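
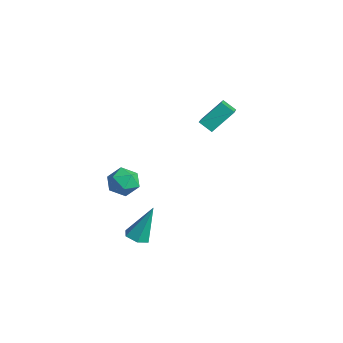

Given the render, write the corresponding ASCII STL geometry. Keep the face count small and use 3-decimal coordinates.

solid 
facet normal -0.079 -0.398 -0.914
outer loop
vertex 1.788 -3.613 -2.069
vertex 1.163 -3.269 -2.165
vertex 1.781 -2.953 -2.356
endloop
endfacet
facet normal 0.981 0.087 0.176
outer loop
vertex 1.788 -3.613 -2.069
vertex 1.781 -2.953 -2.356
vertex 1.337 -2.391 -0.155
endloop
endfacet
facet normal -0.078 -0.399 -0.913
outer loop
vertex 1.781 -2.953 -2.356
vertex 1.163 -3.269 -2.165
vertex 1.156 -2.609 -2.453
endloop
endfacet
facet normal 0.493 0.862 -0.121
outer loop
vertex 1.781 -2.953 -2.356
vertex 1.156 -2.609 -2.453
vertex 1.337 -2.391 -0.155
endloop
endfacet
facet normal -0.080 -0.399 -0.913
outer loop
vertex 1.156 -2.609 -2.453
vertex 1.163 -3.269 -2.165
vertex 0.538 -2.925 -2.261
endloop
endfacet
facet normal -0.466 0.883 -0.047
outer loop
vertex 1.156 -2.609 -2.453
vertex 0.538 -2.925 -2.261
vertex 1.337 -2.391 -0.155
endloop
endfacet
facet normal -0.079 -0.398 -0.914
outer loop
vertex 0.538 -2.925 -2.261
vertex 1.163 -3.269 -2.165
vertex 0.545 -3.585 -1.974
endloop
endfacet
facet normal -0.938 0.130 0.323
outer loop
vertex 0.538 -2.925 -2.261
vertex 0.545 -3.585 -1.974
vertex 1.337 -2.391 -0.155
endloop
endfacet
facet normal -0.078 -0.399 -0.913
outer loop
vertex 0.545 -3.585 -1.974
vertex 1.163 -3.269 -2.165
vertex 1.17 -3.929 -1.877
endloop
endfacet
facet normal -0.450 -0.644 0.619
outer loop
vertex 0.545 -3.585 -1.974
vertex 1.17 -3.929 -1.877
vertex 1.337 -2.391 -0.155
endloop
endfacet
facet normal -0.080 -0.399 -0.913
outer loop
vertex 1.17 -3.929 -1.877
vertex 1.163 -3.269 -2.165
vertex 1.788 -3.613 -2.069
endloop
endfacet
facet normal 0.510 -0.666 0.545
outer loop
vertex 1.17 -3.929 -1.877
vertex 1.788 -3.613 -2.069
vertex 1.337 -2.391 -0.155
endloop
endfacet
facet normal -0.618 0.644 0.450
outer loop
vertex -0.233 -3.282 1.767
vertex 0.107 -3.545 2.61
vertex 0.51 -2.83 2.14
endloop
endfacet
facet normal -0.435 0.878 -0.198
outer loop
vertex -0.233 -3.282 1.767
vertex 0.51 -2.83 2.14
vertex 0.5 -3.043 1.218
endloop
endfacet
facet normal -0.630 0.384 -0.674
outer loop
vertex -0.233 -3.282 1.767
vertex 0.5 -3.043 1.218
vertex 0.09 -3.891 1.118
endloop
endfacet
facet normal -0.935 -0.155 -0.320
outer loop
vertex -0.233 -3.282 1.767
vertex 0.09 -3.891 1.118
vertex -0.153 -4.201 1.979
endloop
endfacet
facet normal -0.927 0.006 0.376
outer loop
vertex -0.233 -3.282 1.767
vertex -0.153 -4.201 1.979
vertex 0.107 -3.545 2.61
endloop
endfacet
facet normal 0.276 0.936 -0.219
outer loop
vertex 0.5 -3.043 1.218
vertex 0.51 -2.83 2.14
vertex 1.293 -3.159 1.721
endloop
endfacet
facet normal -0.020 0.557 0.830
outer loop
vertex 0.51 -2.83 2.14
vertex 0.107 -3.545 2.61
vertex 1.05 -3.469 2.582
endloop
endfacet
facet normal -0.520 -0.476 0.709
outer loop
vertex 0.107 -3.545 2.61
vertex -0.153 -4.201 1.979
vertex 0.64 -4.317 2.482
endloop
endfacet
facet normal -0.532 -0.737 -0.416
outer loop
vertex -0.153 -4.201 1.979
vertex 0.09 -3.891 1.118
vertex 0.63 -4.53 1.56
endloop
endfacet
facet normal -0.040 0.136 -0.990
outer loop
vertex 0.09 -3.891 1.118
vertex 0.5 -3.043 1.218
vertex 1.033 -3.815 1.09
endloop
endfacet
facet normal 0.935 0.155 0.320
outer loop
vertex 1.373 -4.078 1.933
vertex 1.293 -3.159 1.721
vertex 1.05 -3.469 2.582
endloop
endfacet
facet normal 0.630 -0.384 0.674
outer loop
vertex 1.373 -4.078 1.933
vertex 1.05 -3.469 2.582
vertex 0.64 -4.317 2.482
endloop
endfacet
facet normal 0.435 -0.878 0.198
outer loop
vertex 1.373 -4.078 1.933
vertex 0.64 -4.317 2.482
vertex 0.63 -4.53 1.56
endloop
endfacet
facet normal 0.618 -0.644 -0.450
outer loop
vertex 1.373 -4.078 1.933
vertex 0.63 -4.53 1.56
vertex 1.033 -3.815 1.09
endloop
endfacet
facet normal 0.927 -0.006 -0.376
outer loop
vertex 1.373 -4.078 1.933
vertex 1.033 -3.815 1.09
vertex 1.293 -3.159 1.721
endloop
endfacet
facet normal 0.532 0.737 0.416
outer loop
vertex 1.05 -3.469 2.582
vertex 1.293 -3.159 1.721
vertex 0.51 -2.83 2.14
endloop
endfacet
facet normal 0.040 -0.136 0.990
outer loop
vertex 0.64 -4.317 2.482
vertex 1.05 -3.469 2.582
vertex 0.107 -3.545 2.61
endloop
endfacet
facet normal -0.276 -0.936 0.219
outer loop
vertex 0.63 -4.53 1.56
vertex 0.64 -4.317 2.482
vertex -0.153 -4.201 1.979
endloop
endfacet
facet normal 0.020 -0.557 -0.830
outer loop
vertex 1.033 -3.815 1.09
vertex 0.63 -4.53 1.56
vertex 0.09 -3.891 1.118
endloop
endfacet
facet normal 0.520 0.476 -0.709
outer loop
vertex 1.293 -3.159 1.721
vertex 1.033 -3.815 1.09
vertex 0.5 -3.043 1.218
endloop
endfacet
facet normal -0.694 -0.436 0.573
outer loop
vertex -0.542 1.451 3.925
vertex -0.384 2.717 5.08
vertex -1.934 2.462 3.007
endloop
endfacet
facet normal -0.092 -0.736 -0.671
outer loop
vertex -1.296 2.863 2.48
vertex -0.542 1.451 3.925
vertex -1.934 2.462 3.007
endloop
endfacet
facet normal -0.694 -0.437 0.573
outer loop
vertex -1.934 2.462 3.007
vertex -0.384 2.717 5.08
vertex -1.777 3.727 4.162
endloop
endfacet
facet normal -0.714 0.518 -0.470
outer loop
vertex -1.777 3.727 4.162
vertex -1.296 2.863 2.48
vertex -1.934 2.462 3.007
endloop
endfacet
facet normal 0.714 -0.518 0.470
outer loop
vertex -0.542 1.451 3.925
vertex 0.254 3.118 4.553
vertex -0.384 2.717 5.08
endloop
endfacet
facet normal -0.091 -0.736 -0.671
outer loop
vertex 0.097 1.853 3.398
vertex -0.542 1.451 3.925
vertex -1.296 2.863 2.48
endloop
endfacet
facet normal 0.714 -0.518 0.471
outer loop
vertex 0.097 1.853 3.398
vertex 0.254 3.118 4.553
vertex -0.542 1.451 3.925
endloop
endfacet
facet normal 0.092 0.736 0.671
outer loop
vertex -0.384 2.717 5.08
vertex 0.254 3.118 4.553
vertex -1.777 3.727 4.162
endloop
endfacet
facet normal -0.714 0.518 -0.470
outer loop
vertex -1.138 4.129 3.635
vertex -1.296 2.863 2.48
vertex -1.777 3.727 4.162
endloop
endfacet
facet normal 0.091 0.735 0.672
outer loop
vertex -1.777 3.727 4.162
vertex 0.254 3.118 4.553
vertex -1.138 4.129 3.635
endloop
endfacet
facet normal 0.694 0.436 -0.573
outer loop
vertex -1.138 4.129 3.635
vertex 0.097 1.853 3.398
vertex -1.296 2.863 2.48
endloop
endfacet
facet normal 0.694 0.436 -0.572
outer loop
vertex 0.254 3.118 4.553
vertex 0.097 1.853 3.398
vertex -1.138 4.129 3.635
endloop
endfacet

endsolid


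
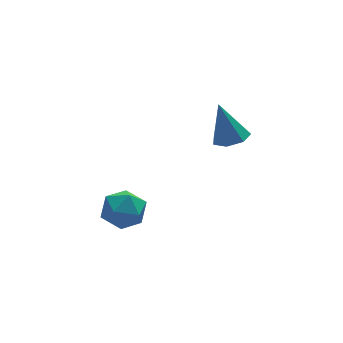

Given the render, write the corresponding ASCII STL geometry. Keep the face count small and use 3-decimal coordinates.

solid 
facet normal 0.216 0.967 -0.132
outer loop
vertex -1.838 -1.86 0.158
vertex -2.873 -1.591 0.431
vertex -2.096 -1.658 1.212
endloop
endfacet
facet normal 0.794 0.603 0.079
outer loop
vertex -1.838 -1.86 0.158
vertex -2.096 -1.658 1.212
vertex -1.43 -2.501 0.958
endloop
endfacet
facet normal 0.914 0.086 -0.397
outer loop
vertex -1.838 -1.86 0.158
vertex -1.43 -2.501 0.958
vertex -1.795 -2.954 0.02
endloop
endfacet
facet normal 0.412 0.130 -0.902
outer loop
vertex -1.838 -1.86 0.158
vertex -1.795 -2.954 0.02
vertex -2.687 -2.391 -0.306
endloop
endfacet
facet normal -0.019 0.675 -0.738
outer loop
vertex -1.838 -1.86 0.158
vertex -2.687 -2.391 -0.306
vertex -2.873 -1.591 0.431
endloop
endfacet
facet normal 0.644 0.296 0.706
outer loop
vertex -1.43 -2.501 0.958
vertex -2.096 -1.658 1.212
vertex -2.213 -2.629 1.726
endloop
endfacet
facet normal -0.290 0.885 0.364
outer loop
vertex -2.096 -1.658 1.212
vertex -2.873 -1.591 0.431
vertex -3.105 -2.066 1.4
endloop
endfacet
facet normal -0.672 0.411 -0.616
outer loop
vertex -2.873 -1.591 0.431
vertex -2.687 -2.391 -0.306
vertex -3.47 -2.519 0.462
endloop
endfacet
facet normal 0.026 -0.470 -0.882
outer loop
vertex -2.687 -2.391 -0.306
vertex -1.795 -2.954 0.02
vertex -2.804 -3.362 0.208
endloop
endfacet
facet normal 0.838 -0.541 -0.065
outer loop
vertex -1.795 -2.954 0.02
vertex -1.43 -2.501 0.958
vertex -2.027 -3.429 0.989
endloop
endfacet
facet normal -0.412 -0.130 0.902
outer loop
vertex -3.062 -3.16 1.262
vertex -2.213 -2.629 1.726
vertex -3.105 -2.066 1.4
endloop
endfacet
facet normal -0.914 -0.086 0.397
outer loop
vertex -3.062 -3.16 1.262
vertex -3.105 -2.066 1.4
vertex -3.47 -2.519 0.462
endloop
endfacet
facet normal -0.794 -0.603 -0.079
outer loop
vertex -3.062 -3.16 1.262
vertex -3.47 -2.519 0.462
vertex -2.804 -3.362 0.208
endloop
endfacet
facet normal -0.216 -0.967 0.132
outer loop
vertex -3.062 -3.16 1.262
vertex -2.804 -3.362 0.208
vertex -2.027 -3.429 0.989
endloop
endfacet
facet normal 0.019 -0.675 0.738
outer loop
vertex -3.062 -3.16 1.262
vertex -2.027 -3.429 0.989
vertex -2.213 -2.629 1.726
endloop
endfacet
facet normal -0.026 0.470 0.882
outer loop
vertex -3.105 -2.066 1.4
vertex -2.213 -2.629 1.726
vertex -2.096 -1.658 1.212
endloop
endfacet
facet normal -0.838 0.541 0.065
outer loop
vertex -3.47 -2.519 0.462
vertex -3.105 -2.066 1.4
vertex -2.873 -1.591 0.431
endloop
endfacet
facet normal -0.644 -0.296 -0.706
outer loop
vertex -2.804 -3.362 0.208
vertex -3.47 -2.519 0.462
vertex -2.687 -2.391 -0.306
endloop
endfacet
facet normal 0.290 -0.885 -0.364
outer loop
vertex -2.027 -3.429 0.989
vertex -2.804 -3.362 0.208
vertex -1.795 -2.954 0.02
endloop
endfacet
facet normal 0.672 -0.411 0.616
outer loop
vertex -2.213 -2.629 1.726
vertex -2.027 -3.429 0.989
vertex -1.43 -2.501 0.958
endloop
endfacet
facet normal 0.214 -0.244 -0.946
outer loop
vertex 3.662 -0.32 2.952
vertex 2.921 -0.812 2.911
vertex 3.027 0.049 2.713
endloop
endfacet
facet normal 0.414 0.875 0.250
outer loop
vertex 3.662 -0.32 2.952
vertex 3.027 0.049 2.713
vertex 2.479 -0.308 4.869
endloop
endfacet
facet normal 0.215 -0.244 -0.946
outer loop
vertex 3.027 0.049 2.713
vertex 2.921 -0.812 2.911
vertex 2.313 -0.23 2.623
endloop
endfacet
facet normal -0.370 0.927 0.060
outer loop
vertex 3.027 0.049 2.713
vertex 2.313 -0.23 2.623
vertex 2.479 -0.308 4.869
endloop
endfacet
facet normal 0.214 -0.244 -0.946
outer loop
vertex 2.313 -0.23 2.623
vertex 2.921 -0.812 2.911
vertex 2.057 -0.947 2.75
endloop
endfacet
facet normal -0.934 0.348 0.081
outer loop
vertex 2.313 -0.23 2.623
vertex 2.057 -0.947 2.75
vertex 2.479 -0.308 4.869
endloop
endfacet
facet normal 0.214 -0.243 -0.946
outer loop
vertex 2.057 -0.947 2.75
vertex 2.921 -0.812 2.911
vertex 2.452 -1.563 2.998
endloop
endfacet
facet normal -0.853 -0.427 0.299
outer loop
vertex 2.057 -0.947 2.75
vertex 2.452 -1.563 2.998
vertex 2.479 -0.308 4.869
endloop
endfacet
facet normal 0.214 -0.243 -0.946
outer loop
vertex 2.452 -1.563 2.998
vertex 2.921 -0.812 2.911
vertex 3.2 -1.613 3.18
endloop
endfacet
facet normal -0.188 -0.814 0.549
outer loop
vertex 2.452 -1.563 2.998
vertex 3.2 -1.613 3.18
vertex 2.479 -0.308 4.869
endloop
endfacet
facet normal 0.214 -0.243 -0.946
outer loop
vertex 3.2 -1.613 3.18
vertex 2.921 -0.812 2.911
vertex 3.739 -1.06 3.16
endloop
endfacet
facet normal 0.560 -0.523 0.643
outer loop
vertex 3.2 -1.613 3.18
vertex 3.739 -1.06 3.16
vertex 2.479 -0.308 4.869
endloop
endfacet
facet normal 0.214 -0.244 -0.946
outer loop
vertex 3.739 -1.06 3.16
vertex 2.921 -0.812 2.911
vertex 3.662 -0.32 2.952
endloop
endfacet
facet normal 0.829 0.230 0.510
outer loop
vertex 3.739 -1.06 3.16
vertex 3.662 -0.32 2.952
vertex 2.479 -0.308 4.869
endloop
endfacet

endsolid


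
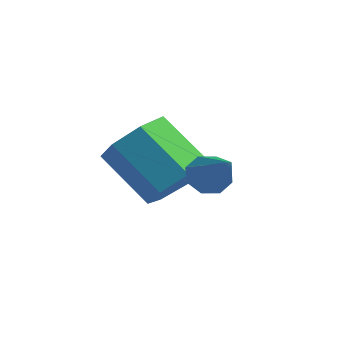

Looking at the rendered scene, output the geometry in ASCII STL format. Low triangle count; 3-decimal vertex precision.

solid 
facet normal -0.749 0.295 -0.594
outer loop
vertex 3.33 0.977 -1.834
vertex 2.932 0.975 -1.333
vertex 3.317 1.409 -1.603
endloop
endfacet
facet normal 0.869 0.254 -0.426
outer loop
vertex 3.33 0.977 -1.834
vertex 3.317 1.409 -1.603
vertex 4.228 0.465 -0.307
endloop
endfacet
facet normal -0.748 0.294 -0.594
outer loop
vertex 3.317 1.409 -1.603
vertex 2.932 0.975 -1.333
vertex 3.078 1.587 -1.214
endloop
endfacet
facet normal 0.667 0.741 0.071
outer loop
vertex 3.317 1.409 -1.603
vertex 3.078 1.587 -1.214
vertex 4.228 0.465 -0.307
endloop
endfacet
facet normal -0.750 0.294 -0.593
outer loop
vertex 3.078 1.587 -1.214
vertex 2.932 0.975 -1.333
vertex 2.754 1.406 -0.894
endloop
endfacet
facet normal 0.217 0.739 0.638
outer loop
vertex 3.078 1.587 -1.214
vertex 2.754 1.406 -0.894
vertex 4.228 0.465 -0.307
endloop
endfacet
facet normal -0.749 0.295 -0.594
outer loop
vertex 2.754 1.406 -0.894
vertex 2.932 0.975 -1.333
vertex 2.534 0.973 -0.832
endloop
endfacet
facet normal -0.219 0.246 0.944
outer loop
vertex 2.754 1.406 -0.894
vertex 2.534 0.973 -0.832
vertex 4.228 0.465 -0.307
endloop
endfacet
facet normal -0.749 0.295 -0.594
outer loop
vertex 2.534 0.973 -0.832
vertex 2.932 0.975 -1.333
vertex 2.547 0.541 -1.063
endloop
endfacet
facet normal -0.384 -0.444 0.809
outer loop
vertex 2.534 0.973 -0.832
vertex 2.547 0.541 -1.063
vertex 4.228 0.465 -0.307
endloop
endfacet
facet normal -0.749 0.295 -0.594
outer loop
vertex 2.547 0.541 -1.063
vertex 2.932 0.975 -1.333
vertex 2.786 0.364 -1.452
endloop
endfacet
facet normal -0.183 -0.932 0.312
outer loop
vertex 2.547 0.541 -1.063
vertex 2.786 0.364 -1.452
vertex 4.228 0.465 -0.307
endloop
endfacet
facet normal -0.749 0.295 -0.593
outer loop
vertex 2.786 0.364 -1.452
vertex 2.932 0.975 -1.333
vertex 3.11 0.544 -1.772
endloop
endfacet
facet normal 0.266 -0.930 -0.253
outer loop
vertex 2.786 0.364 -1.452
vertex 3.11 0.544 -1.772
vertex 4.228 0.465 -0.307
endloop
endfacet
facet normal -0.749 0.295 -0.594
outer loop
vertex 3.11 0.544 -1.772
vertex 2.932 0.975 -1.333
vertex 3.33 0.977 -1.834
endloop
endfacet
facet normal 0.703 -0.438 -0.560
outer loop
vertex 3.11 0.544 -1.772
vertex 3.33 0.977 -1.834
vertex 4.228 0.465 -0.307
endloop
endfacet
facet normal 0.738 0.152 -0.658
outer loop
vertex 2.741 1.237 -1.08
vertex 2.186 0.737 -1.818
vertex 2.187 1.76 -1.581
endloop
endfacet
facet normal 0.294 0.805 0.515
outer loop
vertex 2.741 1.237 -1.08
vertex 2.187 1.76 -1.581
vertex 1.31 0.943 0.196
endloop
endfacet
facet normal 0.294 0.805 0.515
outer loop
vertex 1.31 0.943 0.196
vertex 2.187 1.76 -1.581
vertex 0.756 1.466 -0.305
endloop
endfacet
facet normal -0.738 -0.151 0.658
outer loop
vertex 1.31 0.943 0.196
vertex 0.756 1.466 -0.305
vertex 0.754 0.443 -0.542
endloop
endfacet
facet normal 0.737 0.152 -0.658
outer loop
vertex 2.187 1.76 -1.581
vertex 2.186 0.737 -1.818
vertex 1.632 1.512 -2.26
endloop
endfacet
facet normal -0.292 0.950 -0.108
outer loop
vertex 2.187 1.76 -1.581
vertex 1.632 1.512 -2.26
vertex 0.756 1.466 -0.305
endloop
endfacet
facet normal -0.291 0.951 -0.108
outer loop
vertex 0.756 1.466 -0.305
vertex 1.632 1.512 -2.26
vertex 0.201 1.219 -0.984
endloop
endfacet
facet normal -0.738 -0.151 0.658
outer loop
vertex 0.756 1.466 -0.305
vertex 0.201 1.219 -0.984
vertex 0.754 0.443 -0.542
endloop
endfacet
facet normal 0.737 0.152 -0.658
outer loop
vertex 1.632 1.512 -2.26
vertex 2.186 0.737 -1.818
vertex 1.494 0.681 -2.606
endloop
endfacet
facet normal -0.658 0.380 -0.650
outer loop
vertex 1.632 1.512 -2.26
vertex 1.494 0.681 -2.606
vertex 0.201 1.219 -0.984
endloop
endfacet
facet normal -0.658 0.380 -0.650
outer loop
vertex 0.201 1.219 -0.984
vertex 1.494 0.681 -2.606
vertex 0.063 0.387 -1.33
endloop
endfacet
facet normal -0.738 -0.151 0.658
outer loop
vertex 0.201 1.219 -0.984
vertex 0.063 0.387 -1.33
vertex 0.754 0.443 -0.542
endloop
endfacet
facet normal 0.737 0.151 -0.658
outer loop
vertex 1.494 0.681 -2.606
vertex 2.186 0.737 -1.818
vertex 1.876 -0.108 -2.359
endloop
endfacet
facet normal -0.529 -0.476 -0.703
outer loop
vertex 1.494 0.681 -2.606
vertex 1.876 -0.108 -2.359
vertex 0.063 0.387 -1.33
endloop
endfacet
facet normal -0.529 -0.476 -0.703
outer loop
vertex 0.063 0.387 -1.33
vertex 1.876 -0.108 -2.359
vertex 0.445 -0.402 -1.083
endloop
endfacet
facet normal -0.738 -0.151 0.658
outer loop
vertex 0.063 0.387 -1.33
vertex 0.445 -0.402 -1.083
vertex 0.754 0.443 -0.542
endloop
endfacet
facet normal 0.737 0.151 -0.659
outer loop
vertex 1.876 -0.108 -2.359
vertex 2.186 0.737 -1.818
vertex 2.492 -0.261 -1.705
endloop
endfacet
facet normal -0.002 -0.974 -0.226
outer loop
vertex 1.876 -0.108 -2.359
vertex 2.492 -0.261 -1.705
vertex 0.445 -0.402 -1.083
endloop
endfacet
facet normal -0.002 -0.974 -0.226
outer loop
vertex 0.445 -0.402 -1.083
vertex 2.492 -0.261 -1.705
vertex 1.06 -0.555 -0.428
endloop
endfacet
facet normal -0.738 -0.151 0.658
outer loop
vertex 0.445 -0.402 -1.083
vertex 1.06 -0.555 -0.428
vertex 0.754 0.443 -0.542
endloop
endfacet
facet normal 0.738 0.152 -0.658
outer loop
vertex 2.492 -0.261 -1.705
vertex 2.186 0.737 -1.818
vertex 2.876 0.337 -1.136
endloop
endfacet
facet normal 0.527 -0.739 0.421
outer loop
vertex 2.492 -0.261 -1.705
vertex 2.876 0.337 -1.136
vertex 1.06 -0.555 -0.428
endloop
endfacet
facet normal 0.527 -0.738 0.421
outer loop
vertex 1.06 -0.555 -0.428
vertex 2.876 0.337 -1.136
vertex 1.445 0.044 0.141
endloop
endfacet
facet normal -0.738 -0.151 0.658
outer loop
vertex 1.06 -0.555 -0.428
vertex 1.445 0.044 0.141
vertex 0.754 0.443 -0.542
endloop
endfacet
facet normal 0.738 0.152 -0.658
outer loop
vertex 2.876 0.337 -1.136
vertex 2.186 0.737 -1.818
vertex 2.741 1.237 -1.08
endloop
endfacet
facet normal 0.659 0.052 0.750
outer loop
vertex 2.876 0.337 -1.136
vertex 2.741 1.237 -1.08
vertex 1.445 0.044 0.141
endloop
endfacet
facet normal 0.659 0.053 0.751
outer loop
vertex 1.445 0.044 0.141
vertex 2.741 1.237 -1.08
vertex 1.31 0.943 0.196
endloop
endfacet
facet normal -0.738 -0.151 0.658
outer loop
vertex 1.445 0.044 0.141
vertex 1.31 0.943 0.196
vertex 0.754 0.443 -0.542
endloop
endfacet

endsolid


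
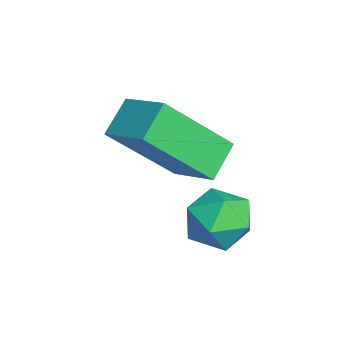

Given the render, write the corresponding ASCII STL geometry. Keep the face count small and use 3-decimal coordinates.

solid 
facet normal -0.974 -0.206 0.090
outer loop
vertex -0.077 -2.636 0.109
vertex 0.077 -3.344 0.154
vertex 0.047 -2.94 0.756
endloop
endfacet
facet normal -0.823 0.437 0.363
outer loop
vertex -0.077 -2.636 0.109
vertex 0.047 -2.94 0.756
vertex 0.325 -2.288 0.602
endloop
endfacet
facet normal -0.532 0.832 -0.154
outer loop
vertex -0.077 -2.636 0.109
vertex 0.325 -2.288 0.602
vertex 0.526 -2.288 -0.095
endloop
endfacet
facet normal -0.504 0.435 -0.746
outer loop
vertex -0.077 -2.636 0.109
vertex 0.526 -2.288 -0.095
vertex 0.373 -2.94 -0.372
endloop
endfacet
facet normal -0.776 -0.207 -0.596
outer loop
vertex -0.077 -2.636 0.109
vertex 0.373 -2.94 -0.372
vertex 0.077 -3.344 0.154
endloop
endfacet
facet normal -0.334 0.349 0.875
outer loop
vertex 0.325 -2.288 0.602
vertex 0.047 -2.94 0.756
vertex 0.727 -2.78 0.952
endloop
endfacet
facet normal -0.578 -0.691 0.435
outer loop
vertex 0.047 -2.94 0.756
vertex 0.077 -3.344 0.154
vertex 0.574 -3.432 0.675
endloop
endfacet
facet normal -0.257 -0.691 -0.676
outer loop
vertex 0.077 -3.344 0.154
vertex 0.373 -2.94 -0.372
vertex 0.775 -3.432 -0.022
endloop
endfacet
facet normal 0.183 0.348 -0.920
outer loop
vertex 0.373 -2.94 -0.372
vertex 0.526 -2.288 -0.095
vertex 1.053 -2.78 -0.176
endloop
endfacet
facet normal 0.135 0.990 0.039
outer loop
vertex 0.526 -2.288 -0.095
vertex 0.325 -2.288 0.602
vertex 1.023 -2.376 0.426
endloop
endfacet
facet normal 0.504 -0.435 0.746
outer loop
vertex 1.177 -3.084 0.471
vertex 0.727 -2.78 0.952
vertex 0.574 -3.432 0.675
endloop
endfacet
facet normal 0.532 -0.832 0.154
outer loop
vertex 1.177 -3.084 0.471
vertex 0.574 -3.432 0.675
vertex 0.775 -3.432 -0.022
endloop
endfacet
facet normal 0.823 -0.437 -0.363
outer loop
vertex 1.177 -3.084 0.471
vertex 0.775 -3.432 -0.022
vertex 1.053 -2.78 -0.176
endloop
endfacet
facet normal 0.974 0.206 -0.090
outer loop
vertex 1.177 -3.084 0.471
vertex 1.053 -2.78 -0.176
vertex 1.023 -2.376 0.426
endloop
endfacet
facet normal 0.776 0.207 0.596
outer loop
vertex 1.177 -3.084 0.471
vertex 1.023 -2.376 0.426
vertex 0.727 -2.78 0.952
endloop
endfacet
facet normal -0.183 -0.348 0.920
outer loop
vertex 0.574 -3.432 0.675
vertex 0.727 -2.78 0.952
vertex 0.047 -2.94 0.756
endloop
endfacet
facet normal -0.135 -0.990 -0.039
outer loop
vertex 0.775 -3.432 -0.022
vertex 0.574 -3.432 0.675
vertex 0.077 -3.344 0.154
endloop
endfacet
facet normal 0.334 -0.349 -0.875
outer loop
vertex 1.053 -2.78 -0.176
vertex 0.775 -3.432 -0.022
vertex 0.373 -2.94 -0.372
endloop
endfacet
facet normal 0.578 0.691 -0.435
outer loop
vertex 1.023 -2.376 0.426
vertex 1.053 -2.78 -0.176
vertex 0.526 -2.288 -0.095
endloop
endfacet
facet normal 0.257 0.691 0.676
outer loop
vertex 0.727 -2.78 0.952
vertex 1.023 -2.376 0.426
vertex 0.325 -2.288 0.602
endloop
endfacet
facet normal -0.673 0.480 0.563
outer loop
vertex -1.615 -4.368 2.084
vertex -0.785 -3.727 2.529
vertex -1.867 -3.056 0.663
endloop
endfacet
facet normal -0.729 -0.563 -0.390
outer loop
vertex -1.255 -3.493 0.151
vertex -1.615 -4.368 2.084
vertex -1.867 -3.056 0.663
endloop
endfacet
facet normal -0.673 0.480 0.563
outer loop
vertex -1.867 -3.056 0.663
vertex -0.785 -3.727 2.529
vertex -1.037 -2.415 1.108
endloop
endfacet
facet normal -0.129 0.673 -0.728
outer loop
vertex -1.037 -2.415 1.108
vertex -1.255 -3.493 0.151
vertex -1.867 -3.056 0.663
endloop
endfacet
facet normal 0.129 -0.673 0.728
outer loop
vertex -1.615 -4.368 2.084
vertex -0.173 -4.164 2.017
vertex -0.785 -3.727 2.529
endloop
endfacet
facet normal -0.729 -0.563 -0.390
outer loop
vertex -1.003 -4.805 1.572
vertex -1.615 -4.368 2.084
vertex -1.255 -3.493 0.151
endloop
endfacet
facet normal 0.129 -0.673 0.728
outer loop
vertex -1.003 -4.805 1.572
vertex -0.173 -4.164 2.017
vertex -1.615 -4.368 2.084
endloop
endfacet
facet normal 0.729 0.563 0.390
outer loop
vertex -0.785 -3.727 2.529
vertex -0.173 -4.164 2.017
vertex -1.037 -2.415 1.108
endloop
endfacet
facet normal -0.129 0.673 -0.728
outer loop
vertex -0.425 -2.852 0.596
vertex -1.255 -3.493 0.151
vertex -1.037 -2.415 1.108
endloop
endfacet
facet normal 0.729 0.563 0.390
outer loop
vertex -1.037 -2.415 1.108
vertex -0.173 -4.164 2.017
vertex -0.425 -2.852 0.596
endloop
endfacet
facet normal 0.673 -0.480 -0.563
outer loop
vertex -0.425 -2.852 0.596
vertex -1.003 -4.805 1.572
vertex -1.255 -3.493 0.151
endloop
endfacet
facet normal 0.673 -0.480 -0.563
outer loop
vertex -0.173 -4.164 2.017
vertex -1.003 -4.805 1.572
vertex -0.425 -2.852 0.596
endloop
endfacet

endsolid


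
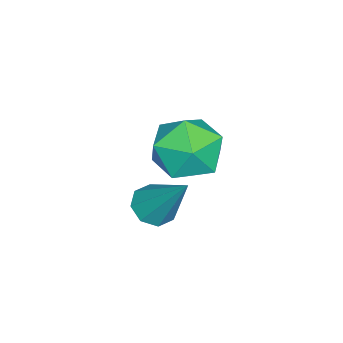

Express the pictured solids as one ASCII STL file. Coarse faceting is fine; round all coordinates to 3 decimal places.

solid 
facet normal -0.179 0.977 -0.113
outer loop
vertex -2.379 -0.889 -1.196
vertex -3.583 -1.122 -1.298
vertex -3.09 -0.903 -0.192
endloop
endfacet
facet normal 0.397 0.870 0.293
outer loop
vertex -2.379 -0.889 -1.196
vertex -3.09 -0.903 -0.192
vertex -1.975 -1.421 -0.164
endloop
endfacet
facet normal 0.867 0.491 -0.087
outer loop
vertex -2.379 -0.889 -1.196
vertex -1.975 -1.421 -0.164
vertex -1.778 -1.961 -1.252
endloop
endfacet
facet normal 0.581 0.364 -0.728
outer loop
vertex -2.379 -0.889 -1.196
vertex -1.778 -1.961 -1.252
vertex -2.772 -1.776 -1.953
endloop
endfacet
facet normal -0.066 0.664 -0.744
outer loop
vertex -2.379 -0.889 -1.196
vertex -2.772 -1.776 -1.953
vertex -3.583 -1.122 -1.298
endloop
endfacet
facet normal 0.200 0.477 0.856
outer loop
vertex -1.975 -1.421 -0.164
vertex -3.09 -0.903 -0.192
vertex -2.928 -1.984 0.373
endloop
endfacet
facet normal -0.733 0.651 0.198
outer loop
vertex -3.09 -0.903 -0.192
vertex -3.583 -1.122 -1.298
vertex -3.922 -1.799 -0.328
endloop
endfacet
facet normal -0.549 0.144 -0.823
outer loop
vertex -3.583 -1.122 -1.298
vertex -2.772 -1.776 -1.953
vertex -3.725 -2.339 -1.416
endloop
endfacet
facet normal 0.498 -0.342 -0.797
outer loop
vertex -2.772 -1.776 -1.953
vertex -1.778 -1.961 -1.252
vertex -2.61 -2.857 -1.388
endloop
endfacet
facet normal 0.961 -0.136 0.241
outer loop
vertex -1.778 -1.961 -1.252
vertex -1.975 -1.421 -0.164
vertex -2.117 -2.638 -0.282
endloop
endfacet
facet normal -0.581 -0.364 0.728
outer loop
vertex -3.321 -2.871 -0.384
vertex -2.928 -1.984 0.373
vertex -3.922 -1.799 -0.328
endloop
endfacet
facet normal -0.867 -0.491 0.087
outer loop
vertex -3.321 -2.871 -0.384
vertex -3.922 -1.799 -0.328
vertex -3.725 -2.339 -1.416
endloop
endfacet
facet normal -0.397 -0.870 -0.293
outer loop
vertex -3.321 -2.871 -0.384
vertex -3.725 -2.339 -1.416
vertex -2.61 -2.857 -1.388
endloop
endfacet
facet normal 0.179 -0.977 0.113
outer loop
vertex -3.321 -2.871 -0.384
vertex -2.61 -2.857 -1.388
vertex -2.117 -2.638 -0.282
endloop
endfacet
facet normal 0.066 -0.664 0.744
outer loop
vertex -3.321 -2.871 -0.384
vertex -2.117 -2.638 -0.282
vertex -2.928 -1.984 0.373
endloop
endfacet
facet normal -0.498 0.342 0.797
outer loop
vertex -3.922 -1.799 -0.328
vertex -2.928 -1.984 0.373
vertex -3.09 -0.903 -0.192
endloop
endfacet
facet normal -0.961 0.136 -0.241
outer loop
vertex -3.725 -2.339 -1.416
vertex -3.922 -1.799 -0.328
vertex -3.583 -1.122 -1.298
endloop
endfacet
facet normal -0.200 -0.477 -0.856
outer loop
vertex -2.61 -2.857 -1.388
vertex -3.725 -2.339 -1.416
vertex -2.772 -1.776 -1.953
endloop
endfacet
facet normal 0.733 -0.651 -0.198
outer loop
vertex -2.117 -2.638 -0.282
vertex -2.61 -2.857 -1.388
vertex -1.778 -1.961 -1.252
endloop
endfacet
facet normal 0.549 -0.144 0.823
outer loop
vertex -2.928 -1.984 0.373
vertex -2.117 -2.638 -0.282
vertex -1.975 -1.421 -0.164
endloop
endfacet
facet normal -0.262 -0.540 -0.800
outer loop
vertex 0.507 -2.353 -0.624
vertex 0.06 -1.839 -0.825
vertex 0.744 -1.987 -0.949
endloop
endfacet
facet normal 0.900 -0.324 0.292
outer loop
vertex 0.507 -2.353 -0.624
vertex 0.744 -1.987 -0.949
vertex 0.62 -0.681 0.885
endloop
endfacet
facet normal -0.262 -0.541 -0.799
outer loop
vertex 0.744 -1.987 -0.949
vertex 0.06 -1.839 -0.825
vertex 0.58 -1.535 -1.201
endloop
endfacet
facet normal 0.953 0.273 -0.130
outer loop
vertex 0.744 -1.987 -0.949
vertex 0.58 -1.535 -1.201
vertex 0.62 -0.681 0.885
endloop
endfacet
facet normal -0.262 -0.541 -0.799
outer loop
vertex 0.58 -1.535 -1.201
vertex 0.06 -1.839 -0.825
vertex 0.112 -1.26 -1.234
endloop
endfacet
facet normal 0.494 0.801 -0.337
outer loop
vertex 0.58 -1.535 -1.201
vertex 0.112 -1.26 -1.234
vertex 0.62 -0.681 0.885
endloop
endfacet
facet normal -0.262 -0.541 -0.799
outer loop
vertex 0.112 -1.26 -1.234
vertex 0.06 -1.839 -0.825
vertex -0.386 -1.325 -1.027
endloop
endfacet
facet normal -0.212 0.954 -0.210
outer loop
vertex 0.112 -1.26 -1.234
vertex -0.386 -1.325 -1.027
vertex 0.62 -0.681 0.885
endloop
endfacet
facet normal -0.261 -0.541 -0.800
outer loop
vertex -0.386 -1.325 -1.027
vertex 0.06 -1.839 -0.825
vertex -0.623 -1.691 -0.702
endloop
endfacet
facet normal -0.747 0.641 0.177
outer loop
vertex -0.386 -1.325 -1.027
vertex -0.623 -1.691 -0.702
vertex 0.62 -0.681 0.885
endloop
endfacet
facet normal -0.261 -0.542 -0.799
outer loop
vertex -0.623 -1.691 -0.702
vertex 0.06 -1.839 -0.825
vertex -0.459 -2.143 -0.449
endloop
endfacet
facet normal -0.800 0.045 0.598
outer loop
vertex -0.623 -1.691 -0.702
vertex -0.459 -2.143 -0.449
vertex 0.62 -0.681 0.885
endloop
endfacet
facet normal -0.262 -0.541 -0.799
outer loop
vertex -0.459 -2.143 -0.449
vertex 0.06 -1.839 -0.825
vertex 0.009 -2.417 -0.417
endloop
endfacet
facet normal -0.339 -0.485 0.806
outer loop
vertex -0.459 -2.143 -0.449
vertex 0.009 -2.417 -0.417
vertex 0.62 -0.681 0.885
endloop
endfacet
facet normal -0.263 -0.541 -0.799
outer loop
vertex 0.009 -2.417 -0.417
vertex 0.06 -1.839 -0.825
vertex 0.507 -2.353 -0.624
endloop
endfacet
facet normal 0.364 -0.637 0.679
outer loop
vertex 0.009 -2.417 -0.417
vertex 0.507 -2.353 -0.624
vertex 0.62 -0.681 0.885
endloop
endfacet

endsolid


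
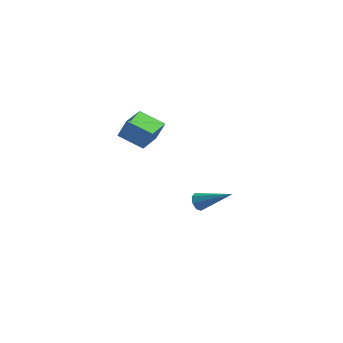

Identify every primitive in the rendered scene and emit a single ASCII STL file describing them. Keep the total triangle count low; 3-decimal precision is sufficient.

solid 
facet normal -0.918 -0.075 0.390
outer loop
vertex 1.167 -2.168 4.825
vertex 0.997 -0.59 4.73
vertex 0.708 -2.284 3.722
endloop
endfacet
facet normal 0.107 -0.992 0.060
outer loop
vertex 2.103 -2.17 3.13
vertex 1.167 -2.168 4.825
vertex 0.708 -2.284 3.722
endloop
endfacet
facet normal -0.918 -0.075 0.390
outer loop
vertex 0.708 -2.284 3.722
vertex 0.997 -0.59 4.73
vertex 0.538 -0.706 3.627
endloop
endfacet
facet normal -0.382 -0.096 -0.919
outer loop
vertex 0.538 -0.706 3.627
vertex 2.103 -2.17 3.13
vertex 0.708 -2.284 3.722
endloop
endfacet
facet normal 0.382 0.096 0.919
outer loop
vertex 1.167 -2.168 4.825
vertex 2.392 -0.476 4.138
vertex 0.997 -0.59 4.73
endloop
endfacet
facet normal 0.107 -0.992 0.060
outer loop
vertex 2.562 -2.054 4.233
vertex 1.167 -2.168 4.825
vertex 2.103 -2.17 3.13
endloop
endfacet
facet normal 0.382 0.096 0.919
outer loop
vertex 2.562 -2.054 4.233
vertex 2.392 -0.476 4.138
vertex 1.167 -2.168 4.825
endloop
endfacet
facet normal -0.107 0.992 -0.060
outer loop
vertex 0.997 -0.59 4.73
vertex 2.392 -0.476 4.138
vertex 0.538 -0.706 3.627
endloop
endfacet
facet normal -0.382 -0.096 -0.919
outer loop
vertex 1.933 -0.592 3.035
vertex 2.103 -2.17 3.13
vertex 0.538 -0.706 3.627
endloop
endfacet
facet normal -0.107 0.992 -0.060
outer loop
vertex 0.538 -0.706 3.627
vertex 2.392 -0.476 4.138
vertex 1.933 -0.592 3.035
endloop
endfacet
facet normal 0.918 0.075 -0.390
outer loop
vertex 1.933 -0.592 3.035
vertex 2.562 -2.054 4.233
vertex 2.103 -2.17 3.13
endloop
endfacet
facet normal 0.918 0.075 -0.390
outer loop
vertex 2.392 -0.476 4.138
vertex 2.562 -2.054 4.233
vertex 1.933 -0.592 3.035
endloop
endfacet
facet normal -0.872 -0.142 -0.468
outer loop
vertex 2.894 2.405 -3.678
vertex 2.606 2.597 -3.2
vertex 2.825 2.851 -3.685
endloop
endfacet
facet normal 0.665 0.091 -0.741
outer loop
vertex 2.894 2.405 -3.678
vertex 2.825 2.851 -3.685
vertex 4.474 2.903 -2.2
endloop
endfacet
facet normal -0.872 -0.142 -0.468
outer loop
vertex 2.825 2.851 -3.685
vertex 2.606 2.597 -3.2
vertex 2.628 3.149 -3.408
endloop
endfacet
facet normal 0.429 0.751 -0.503
outer loop
vertex 2.825 2.851 -3.685
vertex 2.628 3.149 -3.408
vertex 4.474 2.903 -2.2
endloop
endfacet
facet normal -0.872 -0.142 -0.468
outer loop
vertex 2.628 3.149 -3.408
vertex 2.606 2.597 -3.2
vertex 2.418 3.123 -3.009
endloop
endfacet
facet normal 0.067 0.993 0.100
outer loop
vertex 2.628 3.149 -3.408
vertex 2.418 3.123 -3.009
vertex 4.474 2.903 -2.2
endloop
endfacet
facet normal -0.873 -0.142 -0.467
outer loop
vertex 2.418 3.123 -3.009
vertex 2.606 2.597 -3.2
vertex 2.319 2.789 -2.722
endloop
endfacet
facet normal -0.208 0.672 0.711
outer loop
vertex 2.418 3.123 -3.009
vertex 2.319 2.789 -2.722
vertex 4.474 2.903 -2.2
endloop
endfacet
facet normal -0.873 -0.143 -0.466
outer loop
vertex 2.319 2.789 -2.722
vertex 2.606 2.597 -3.2
vertex 2.388 2.343 -2.714
endloop
endfacet
facet normal -0.234 -0.019 0.972
outer loop
vertex 2.319 2.789 -2.722
vertex 2.388 2.343 -2.714
vertex 4.474 2.903 -2.2
endloop
endfacet
facet normal -0.873 -0.144 -0.467
outer loop
vertex 2.388 2.343 -2.714
vertex 2.606 2.597 -3.2
vertex 2.585 2.046 -2.991
endloop
endfacet
facet normal 0.002 -0.681 0.732
outer loop
vertex 2.388 2.343 -2.714
vertex 2.585 2.046 -2.991
vertex 4.474 2.903 -2.2
endloop
endfacet
facet normal -0.873 -0.144 -0.466
outer loop
vertex 2.585 2.046 -2.991
vertex 2.606 2.597 -3.2
vertex 2.794 2.071 -3.39
endloop
endfacet
facet normal 0.363 -0.922 0.132
outer loop
vertex 2.585 2.046 -2.991
vertex 2.794 2.071 -3.39
vertex 4.474 2.903 -2.2
endloop
endfacet
facet normal -0.872 -0.143 -0.468
outer loop
vertex 2.794 2.071 -3.39
vertex 2.606 2.597 -3.2
vertex 2.894 2.405 -3.678
endloop
endfacet
facet normal 0.638 -0.604 -0.478
outer loop
vertex 2.794 2.071 -3.39
vertex 2.894 2.405 -3.678
vertex 4.474 2.903 -2.2
endloop
endfacet

endsolid


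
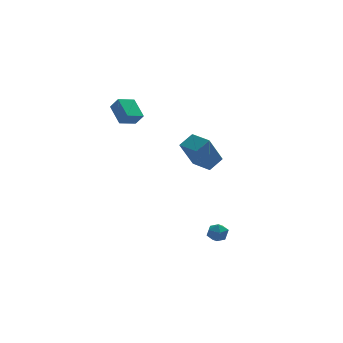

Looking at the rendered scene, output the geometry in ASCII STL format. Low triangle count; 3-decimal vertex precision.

solid 
facet normal -0.436 -0.247 0.866
outer loop
vertex 0.236 0.377 2.089
vertex -0.425 1.577 2.099
vertex -0.6 -0.079 1.538
endloop
endfacet
facet normal 0.482 -0.876 -0.007
outer loop
vertex 0.285 0.423 -0.219
vertex 0.236 0.377 2.089
vertex -0.6 -0.079 1.538
endloop
endfacet
facet normal -0.436 -0.247 0.865
outer loop
vertex -0.6 -0.079 1.538
vertex -0.425 1.577 2.099
vertex -1.261 1.122 1.548
endloop
endfacet
facet normal -0.760 -0.414 -0.501
outer loop
vertex -1.261 1.122 1.548
vertex 0.285 0.423 -0.219
vertex -0.6 -0.079 1.538
endloop
endfacet
facet normal 0.760 0.414 0.501
outer loop
vertex 0.236 0.377 2.089
vertex 0.46 2.079 0.342
vertex -0.425 1.577 2.099
endloop
endfacet
facet normal 0.482 -0.876 -0.007
outer loop
vertex 1.121 0.878 0.332
vertex 0.236 0.377 2.089
vertex 0.285 0.423 -0.219
endloop
endfacet
facet normal 0.760 0.414 0.501
outer loop
vertex 1.121 0.878 0.332
vertex 0.46 2.079 0.342
vertex 0.236 0.377 2.089
endloop
endfacet
facet normal -0.482 0.876 0.008
outer loop
vertex -0.425 1.577 2.099
vertex 0.46 2.079 0.342
vertex -1.261 1.122 1.548
endloop
endfacet
facet normal -0.760 -0.414 -0.501
outer loop
vertex -0.376 1.623 -0.209
vertex 0.285 0.423 -0.219
vertex -1.261 1.122 1.548
endloop
endfacet
facet normal -0.482 0.876 0.007
outer loop
vertex -1.261 1.122 1.548
vertex 0.46 2.079 0.342
vertex -0.376 1.623 -0.209
endloop
endfacet
facet normal 0.436 0.247 -0.865
outer loop
vertex -0.376 1.623 -0.209
vertex 1.121 0.878 0.332
vertex 0.285 0.423 -0.219
endloop
endfacet
facet normal 0.436 0.247 -0.866
outer loop
vertex 0.46 2.079 0.342
vertex 1.121 0.878 0.332
vertex -0.376 1.623 -0.209
endloop
endfacet
facet normal -0.960 -0.252 -0.124
outer loop
vertex -0.903 -3.717 -3.027
vertex -0.734 -4.357 -3.036
vertex -0.885 -4.063 -2.462
endloop
endfacet
facet normal -0.901 0.356 0.247
outer loop
vertex -0.903 -3.717 -3.027
vertex -0.885 -4.063 -2.462
vertex -0.646 -3.446 -2.48
endloop
endfacet
facet normal -0.544 0.825 -0.153
outer loop
vertex -0.903 -3.717 -3.027
vertex -0.646 -3.446 -2.48
vertex -0.348 -3.358 -3.065
endloop
endfacet
facet normal -0.381 0.508 -0.773
outer loop
vertex -0.903 -3.717 -3.027
vertex -0.348 -3.358 -3.065
vertex -0.402 -3.922 -3.409
endloop
endfacet
facet normal -0.639 -0.158 -0.753
outer loop
vertex -0.903 -3.717 -3.027
vertex -0.402 -3.922 -3.409
vertex -0.734 -4.357 -3.036
endloop
endfacet
facet normal -0.512 0.223 0.830
outer loop
vertex -0.646 -3.446 -2.48
vertex -0.885 -4.063 -2.462
vertex -0.318 -3.918 -2.151
endloop
endfacet
facet normal -0.607 -0.761 0.230
outer loop
vertex -0.885 -4.063 -2.462
vertex -0.734 -4.357 -3.036
vertex -0.372 -4.482 -2.495
endloop
endfacet
facet normal -0.087 -0.610 -0.788
outer loop
vertex -0.734 -4.357 -3.036
vertex -0.402 -3.922 -3.409
vertex -0.074 -4.394 -3.08
endloop
endfacet
facet normal 0.330 0.468 -0.820
outer loop
vertex -0.402 -3.922 -3.409
vertex -0.348 -3.358 -3.065
vertex 0.165 -3.777 -3.098
endloop
endfacet
facet normal 0.067 0.981 0.182
outer loop
vertex -0.348 -3.358 -3.065
vertex -0.646 -3.446 -2.48
vertex 0.014 -3.483 -2.524
endloop
endfacet
facet normal 0.381 -0.508 0.773
outer loop
vertex 0.183 -4.123 -2.533
vertex -0.318 -3.918 -2.151
vertex -0.372 -4.482 -2.495
endloop
endfacet
facet normal 0.544 -0.825 0.153
outer loop
vertex 0.183 -4.123 -2.533
vertex -0.372 -4.482 -2.495
vertex -0.074 -4.394 -3.08
endloop
endfacet
facet normal 0.901 -0.356 -0.247
outer loop
vertex 0.183 -4.123 -2.533
vertex -0.074 -4.394 -3.08
vertex 0.165 -3.777 -3.098
endloop
endfacet
facet normal 0.960 0.252 0.124
outer loop
vertex 0.183 -4.123 -2.533
vertex 0.165 -3.777 -3.098
vertex 0.014 -3.483 -2.524
endloop
endfacet
facet normal 0.639 0.158 0.753
outer loop
vertex 0.183 -4.123 -2.533
vertex 0.014 -3.483 -2.524
vertex -0.318 -3.918 -2.151
endloop
endfacet
facet normal -0.330 -0.468 0.820
outer loop
vertex -0.372 -4.482 -2.495
vertex -0.318 -3.918 -2.151
vertex -0.885 -4.063 -2.462
endloop
endfacet
facet normal -0.067 -0.981 -0.182
outer loop
vertex -0.074 -4.394 -3.08
vertex -0.372 -4.482 -2.495
vertex -0.734 -4.357 -3.036
endloop
endfacet
facet normal 0.512 -0.223 -0.830
outer loop
vertex 0.165 -3.777 -3.098
vertex -0.074 -4.394 -3.08
vertex -0.402 -3.922 -3.409
endloop
endfacet
facet normal 0.607 0.761 -0.230
outer loop
vertex 0.014 -3.483 -2.524
vertex 0.165 -3.777 -3.098
vertex -0.348 -3.358 -3.065
endloop
endfacet
facet normal 0.087 0.610 0.788
outer loop
vertex -0.318 -3.918 -2.151
vertex 0.014 -3.483 -2.524
vertex -0.646 -3.446 -2.48
endloop
endfacet
facet normal -0.882 -0.383 0.275
outer loop
vertex -3.844 2.602 3.42
vertex -4.12 3.808 4.214
vertex -4.225 2.976 2.72
endloop
endfacet
facet normal 0.187 -0.820 -0.540
outer loop
vertex -3.22 3.412 2.406
vertex -3.844 2.602 3.42
vertex -4.225 2.976 2.72
endloop
endfacet
facet normal -0.882 -0.383 0.275
outer loop
vertex -4.225 2.976 2.72
vertex -4.12 3.808 4.214
vertex -4.501 4.181 3.514
endloop
endfacet
facet normal -0.433 0.425 -0.795
outer loop
vertex -4.501 4.181 3.514
vertex -3.22 3.412 2.406
vertex -4.225 2.976 2.72
endloop
endfacet
facet normal 0.433 -0.425 0.795
outer loop
vertex -3.844 2.602 3.42
vertex -3.115 4.244 3.9
vertex -4.12 3.808 4.214
endloop
endfacet
facet normal 0.188 -0.821 -0.540
outer loop
vertex -2.839 3.039 3.106
vertex -3.844 2.602 3.42
vertex -3.22 3.412 2.406
endloop
endfacet
facet normal 0.433 -0.425 0.795
outer loop
vertex -2.839 3.039 3.106
vertex -3.115 4.244 3.9
vertex -3.844 2.602 3.42
endloop
endfacet
facet normal -0.188 0.821 0.539
outer loop
vertex -4.12 3.808 4.214
vertex -3.115 4.244 3.9
vertex -4.501 4.181 3.514
endloop
endfacet
facet normal -0.433 0.424 -0.795
outer loop
vertex -3.496 4.618 3.2
vertex -3.22 3.412 2.406
vertex -4.501 4.181 3.514
endloop
endfacet
facet normal -0.188 0.820 0.540
outer loop
vertex -4.501 4.181 3.514
vertex -3.115 4.244 3.9
vertex -3.496 4.618 3.2
endloop
endfacet
facet normal 0.882 0.383 -0.276
outer loop
vertex -3.496 4.618 3.2
vertex -2.839 3.039 3.106
vertex -3.22 3.412 2.406
endloop
endfacet
facet normal 0.882 0.383 -0.275
outer loop
vertex -3.115 4.244 3.9
vertex -2.839 3.039 3.106
vertex -3.496 4.618 3.2
endloop
endfacet

endsolid


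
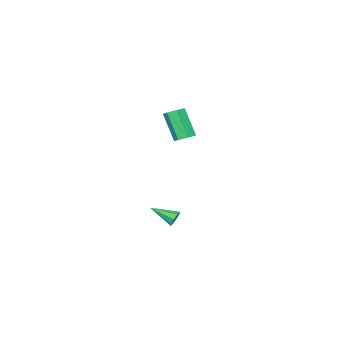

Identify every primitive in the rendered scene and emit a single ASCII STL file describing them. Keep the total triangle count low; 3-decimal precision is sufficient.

solid 
facet normal -0.380 0.856 -0.350
outer loop
vertex 2.164 -0.314 -3.954
vertex 1.875 -0.262 -3.513
vertex 2.359 -0.109 -3.664
endloop
endfacet
facet normal 0.868 -0.159 -0.471
outer loop
vertex 2.164 -0.314 -3.954
vertex 2.359 -0.109 -3.664
vertex 2.465 -1.598 -2.967
endloop
endfacet
facet normal -0.380 0.856 -0.350
outer loop
vertex 2.359 -0.109 -3.664
vertex 1.875 -0.262 -3.513
vertex 2.271 0.007 -3.285
endloop
endfacet
facet normal 0.972 0.153 0.179
outer loop
vertex 2.359 -0.109 -3.664
vertex 2.271 0.007 -3.285
vertex 2.465 -1.598 -2.967
endloop
endfacet
facet normal -0.380 0.856 -0.351
outer loop
vertex 2.271 0.007 -3.285
vertex 1.875 -0.262 -3.513
vertex 1.95 -0.035 -3.04
endloop
endfacet
facet normal 0.572 0.225 0.788
outer loop
vertex 2.271 0.007 -3.285
vertex 1.95 -0.035 -3.04
vertex 2.465 -1.598 -2.967
endloop
endfacet
facet normal -0.379 0.856 -0.351
outer loop
vertex 1.95 -0.035 -3.04
vertex 1.875 -0.262 -3.513
vertex 1.586 -0.209 -3.072
endloop
endfacet
facet normal -0.095 0.015 0.995
outer loop
vertex 1.95 -0.035 -3.04
vertex 1.586 -0.209 -3.072
vertex 2.465 -1.598 -2.967
endloop
endfacet
facet normal -0.378 0.857 -0.351
outer loop
vertex 1.586 -0.209 -3.072
vertex 1.875 -0.262 -3.513
vertex 1.39 -0.414 -3.362
endloop
endfacet
facet normal -0.640 -0.353 0.682
outer loop
vertex 1.586 -0.209 -3.072
vertex 1.39 -0.414 -3.362
vertex 2.465 -1.598 -2.967
endloop
endfacet
facet normal -0.378 0.857 -0.350
outer loop
vertex 1.39 -0.414 -3.362
vertex 1.875 -0.262 -3.513
vertex 1.478 -0.53 -3.741
endloop
endfacet
facet normal -0.745 -0.666 0.031
outer loop
vertex 1.39 -0.414 -3.362
vertex 1.478 -0.53 -3.741
vertex 2.465 -1.598 -2.967
endloop
endfacet
facet normal -0.378 0.857 -0.349
outer loop
vertex 1.478 -0.53 -3.741
vertex 1.875 -0.262 -3.513
vertex 1.799 -0.488 -3.986
endloop
endfacet
facet normal -0.345 -0.739 -0.579
outer loop
vertex 1.478 -0.53 -3.741
vertex 1.799 -0.488 -3.986
vertex 2.465 -1.598 -2.967
endloop
endfacet
facet normal -0.378 0.857 -0.349
outer loop
vertex 1.799 -0.488 -3.986
vertex 1.875 -0.262 -3.513
vertex 2.164 -0.314 -3.954
endloop
endfacet
facet normal 0.321 -0.529 -0.786
outer loop
vertex 1.799 -0.488 -3.986
vertex 2.164 -0.314 -3.954
vertex 2.465 -1.598 -2.967
endloop
endfacet
facet normal 0.106 0.546 -0.831
outer loop
vertex 2.365 0.144 2.889
vertex 1.881 0.506 3.065
vertex 2.493 0.58 3.192
endloop
endfacet
facet normal 0.966 -0.254 -0.043
outer loop
vertex 2.365 0.144 2.889
vertex 2.493 0.58 3.192
vertex 2.164 -0.888 4.459
endloop
endfacet
facet normal 0.966 -0.254 -0.043
outer loop
vertex 2.164 -0.888 4.459
vertex 2.493 0.58 3.192
vertex 2.292 -0.452 4.763
endloop
endfacet
facet normal -0.107 -0.547 0.830
outer loop
vertex 2.164 -0.888 4.459
vertex 2.292 -0.452 4.763
vertex 1.679 -0.526 4.635
endloop
endfacet
facet normal 0.106 0.546 -0.831
outer loop
vertex 2.493 0.58 3.192
vertex 1.881 0.506 3.065
vertex 2.16 0.961 3.4
endloop
endfacet
facet normal 0.786 0.465 0.406
outer loop
vertex 2.493 0.58 3.192
vertex 2.16 0.961 3.4
vertex 2.292 -0.452 4.763
endloop
endfacet
facet normal 0.786 0.466 0.407
outer loop
vertex 2.292 -0.452 4.763
vertex 2.16 0.961 3.4
vertex 1.959 -0.071 4.97
endloop
endfacet
facet normal -0.108 -0.546 0.831
outer loop
vertex 2.292 -0.452 4.763
vertex 1.959 -0.071 4.97
vertex 1.679 -0.526 4.635
endloop
endfacet
facet normal 0.107 0.546 -0.831
outer loop
vertex 2.16 0.961 3.4
vertex 1.881 0.506 3.065
vertex 1.617 0.999 3.355
endloop
endfacet
facet normal 0.013 0.835 0.550
outer loop
vertex 2.16 0.961 3.4
vertex 1.617 0.999 3.355
vertex 1.959 -0.071 4.97
endloop
endfacet
facet normal 0.013 0.835 0.550
outer loop
vertex 1.959 -0.071 4.97
vertex 1.617 0.999 3.355
vertex 1.415 -0.033 4.925
endloop
endfacet
facet normal -0.107 -0.546 0.831
outer loop
vertex 1.959 -0.071 4.97
vertex 1.415 -0.033 4.925
vertex 1.679 -0.526 4.635
endloop
endfacet
facet normal 0.107 0.546 -0.831
outer loop
vertex 1.617 0.999 3.355
vertex 1.881 0.506 3.065
vertex 1.272 0.666 3.092
endloop
endfacet
facet normal -0.769 0.576 0.279
outer loop
vertex 1.617 0.999 3.355
vertex 1.272 0.666 3.092
vertex 1.415 -0.033 4.925
endloop
endfacet
facet normal -0.769 0.576 0.279
outer loop
vertex 1.415 -0.033 4.925
vertex 1.272 0.666 3.092
vertex 1.07 -0.366 4.662
endloop
endfacet
facet normal -0.107 -0.546 0.831
outer loop
vertex 1.415 -0.033 4.925
vertex 1.07 -0.366 4.662
vertex 1.679 -0.526 4.635
endloop
endfacet
facet normal 0.107 0.546 -0.831
outer loop
vertex 1.272 0.666 3.092
vertex 1.881 0.506 3.065
vertex 1.386 0.212 2.808
endloop
endfacet
facet normal -0.972 -0.118 -0.202
outer loop
vertex 1.272 0.666 3.092
vertex 1.386 0.212 2.808
vertex 1.07 -0.366 4.662
endloop
endfacet
facet normal -0.972 -0.118 -0.202
outer loop
vertex 1.07 -0.366 4.662
vertex 1.386 0.212 2.808
vertex 1.184 -0.82 4.379
endloop
endfacet
facet normal -0.106 -0.545 0.832
outer loop
vertex 1.07 -0.366 4.662
vertex 1.184 -0.82 4.379
vertex 1.679 -0.526 4.635
endloop
endfacet
facet normal 0.107 0.546 -0.831
outer loop
vertex 1.386 0.212 2.808
vertex 1.881 0.506 3.065
vertex 1.872 -0.02 2.718
endloop
endfacet
facet normal -0.443 -0.722 -0.531
outer loop
vertex 1.386 0.212 2.808
vertex 1.872 -0.02 2.718
vertex 1.184 -0.82 4.379
endloop
endfacet
facet normal -0.443 -0.722 -0.531
outer loop
vertex 1.184 -0.82 4.379
vertex 1.872 -0.02 2.718
vertex 1.671 -1.052 4.288
endloop
endfacet
facet normal -0.105 -0.547 0.831
outer loop
vertex 1.184 -0.82 4.379
vertex 1.671 -1.052 4.288
vertex 1.679 -0.526 4.635
endloop
endfacet
facet normal 0.106 0.546 -0.831
outer loop
vertex 1.872 -0.02 2.718
vertex 1.881 0.506 3.065
vertex 2.365 0.144 2.889
endloop
endfacet
facet normal 0.420 -0.782 -0.460
outer loop
vertex 1.872 -0.02 2.718
vertex 2.365 0.144 2.889
vertex 1.671 -1.052 4.288
endloop
endfacet
facet normal 0.420 -0.782 -0.460
outer loop
vertex 1.671 -1.052 4.288
vertex 2.365 0.144 2.889
vertex 2.164 -0.888 4.459
endloop
endfacet
facet normal -0.106 -0.546 0.831
outer loop
vertex 1.671 -1.052 4.288
vertex 2.164 -0.888 4.459
vertex 1.679 -0.526 4.635
endloop
endfacet

endsolid


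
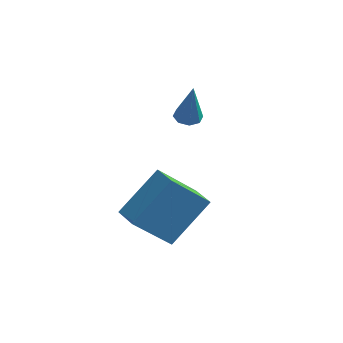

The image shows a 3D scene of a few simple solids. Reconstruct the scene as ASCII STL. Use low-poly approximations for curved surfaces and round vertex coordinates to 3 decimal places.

solid 
facet normal -0.559 -0.361 0.747
outer loop
vertex 2.293 -0.092 2.595
vertex 1.614 0.607 2.425
vertex 1.301 -1.388 1.226
endloop
endfacet
facet normal 0.687 -0.707 0.171
outer loop
vertex 2.446 -0.647 -0.305
vertex 2.293 -0.092 2.595
vertex 1.301 -1.388 1.226
endloop
endfacet
facet normal -0.559 -0.361 0.746
outer loop
vertex 1.301 -1.388 1.226
vertex 1.614 0.607 2.425
vertex 0.622 -0.688 1.056
endloop
endfacet
facet normal -0.466 -0.608 -0.643
outer loop
vertex 0.622 -0.688 1.056
vertex 2.446 -0.647 -0.305
vertex 1.301 -1.388 1.226
endloop
endfacet
facet normal 0.466 0.609 0.643
outer loop
vertex 2.293 -0.092 2.595
vertex 2.759 1.348 0.894
vertex 1.614 0.607 2.425
endloop
endfacet
facet normal 0.686 -0.707 0.171
outer loop
vertex 3.438 0.648 1.064
vertex 2.293 -0.092 2.595
vertex 2.446 -0.647 -0.305
endloop
endfacet
facet normal 0.466 0.608 0.643
outer loop
vertex 3.438 0.648 1.064
vertex 2.759 1.348 0.894
vertex 2.293 -0.092 2.595
endloop
endfacet
facet normal -0.686 0.707 -0.171
outer loop
vertex 1.614 0.607 2.425
vertex 2.759 1.348 0.894
vertex 0.622 -0.688 1.056
endloop
endfacet
facet normal -0.466 -0.609 -0.642
outer loop
vertex 1.767 0.052 -0.475
vertex 2.446 -0.647 -0.305
vertex 0.622 -0.688 1.056
endloop
endfacet
facet normal -0.686 0.707 -0.172
outer loop
vertex 0.622 -0.688 1.056
vertex 2.759 1.348 0.894
vertex 1.767 0.052 -0.475
endloop
endfacet
facet normal 0.559 0.361 -0.747
outer loop
vertex 1.767 0.052 -0.475
vertex 3.438 0.648 1.064
vertex 2.446 -0.647 -0.305
endloop
endfacet
facet normal 0.559 0.361 -0.747
outer loop
vertex 2.759 1.348 0.894
vertex 3.438 0.648 1.064
vertex 1.767 0.052 -0.475
endloop
endfacet
facet normal -0.132 0.074 -0.988
outer loop
vertex 2.306 3.573 2.61
vertex 1.83 3.793 2.69
vertex 2.324 3.978 2.638
endloop
endfacet
facet normal 0.987 -0.054 0.148
outer loop
vertex 2.306 3.573 2.61
vertex 2.324 3.978 2.638
vertex 2.05 3.667 4.35
endloop
endfacet
facet normal -0.132 0.073 -0.989
outer loop
vertex 2.324 3.978 2.638
vertex 1.83 3.793 2.69
vertex 2.053 4.274 2.696
endloop
endfacet
facet normal 0.740 0.631 0.233
outer loop
vertex 2.324 3.978 2.638
vertex 2.053 4.274 2.696
vertex 2.05 3.667 4.35
endloop
endfacet
facet normal -0.133 0.074 -0.988
outer loop
vertex 2.053 4.274 2.696
vertex 1.83 3.793 2.69
vertex 1.651 4.288 2.751
endloop
endfacet
facet normal 0.080 0.936 0.344
outer loop
vertex 2.053 4.274 2.696
vertex 1.651 4.288 2.751
vertex 2.05 3.667 4.35
endloop
endfacet
facet normal -0.130 0.075 -0.989
outer loop
vertex 1.651 4.288 2.751
vertex 1.83 3.793 2.69
vertex 1.354 4.012 2.769
endloop
endfacet
facet normal -0.606 0.679 0.415
outer loop
vertex 1.651 4.288 2.751
vertex 1.354 4.012 2.769
vertex 2.05 3.667 4.35
endloop
endfacet
facet normal -0.130 0.074 -0.989
outer loop
vertex 1.354 4.012 2.769
vertex 1.83 3.793 2.69
vertex 1.336 3.608 2.741
endloop
endfacet
facet normal -0.914 0.013 0.405
outer loop
vertex 1.354 4.012 2.769
vertex 1.336 3.608 2.741
vertex 2.05 3.667 4.35
endloop
endfacet
facet normal -0.130 0.075 -0.989
outer loop
vertex 1.336 3.608 2.741
vertex 1.83 3.793 2.69
vertex 1.607 3.312 2.683
endloop
endfacet
facet normal -0.667 -0.673 0.320
outer loop
vertex 1.336 3.608 2.741
vertex 1.607 3.312 2.683
vertex 2.05 3.667 4.35
endloop
endfacet
facet normal -0.133 0.076 -0.988
outer loop
vertex 1.607 3.312 2.683
vertex 1.83 3.793 2.69
vertex 2.009 3.298 2.628
endloop
endfacet
facet normal -0.005 -0.978 0.210
outer loop
vertex 1.607 3.312 2.683
vertex 2.009 3.298 2.628
vertex 2.05 3.667 4.35
endloop
endfacet
facet normal -0.131 0.077 -0.988
outer loop
vertex 2.009 3.298 2.628
vertex 1.83 3.793 2.69
vertex 2.306 3.573 2.61
endloop
endfacet
facet normal 0.677 -0.722 0.139
outer loop
vertex 2.009 3.298 2.628
vertex 2.306 3.573 2.61
vertex 2.05 3.667 4.35
endloop
endfacet

endsolid


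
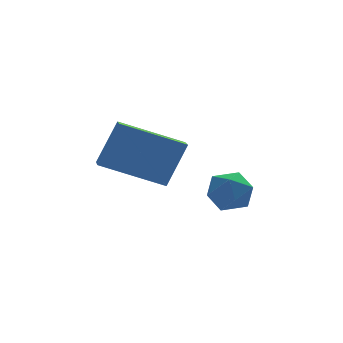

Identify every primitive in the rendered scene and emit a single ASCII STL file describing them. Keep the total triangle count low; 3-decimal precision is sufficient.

solid 
facet normal -0.942 0.281 0.183
outer loop
vertex 0.509 1.156 -2.999
vertex 0.378 0.468 -2.615
vertex 0.646 1.104 -2.213
endloop
endfacet
facet normal -0.511 0.847 0.145
outer loop
vertex 0.509 1.156 -2.999
vertex 0.646 1.104 -2.213
vertex 1.16 1.495 -2.684
endloop
endfacet
facet normal -0.199 0.844 -0.497
outer loop
vertex 0.509 1.156 -2.999
vertex 1.16 1.495 -2.684
vertex 1.211 1.099 -3.377
endloop
endfacet
facet normal -0.438 0.276 -0.855
outer loop
vertex 0.509 1.156 -2.999
vertex 1.211 1.099 -3.377
vertex 0.727 0.465 -3.334
endloop
endfacet
facet normal -0.897 -0.072 -0.435
outer loop
vertex 0.509 1.156 -2.999
vertex 0.727 0.465 -3.334
vertex 0.378 0.468 -2.615
endloop
endfacet
facet normal 0.000 0.769 0.639
outer loop
vertex 1.16 1.495 -2.684
vertex 0.646 1.104 -2.213
vertex 1.433 1.015 -2.106
endloop
endfacet
facet normal -0.699 -0.148 0.700
outer loop
vertex 0.646 1.104 -2.213
vertex 0.378 0.468 -2.615
vertex 0.949 0.381 -2.063
endloop
endfacet
facet normal -0.627 -0.719 -0.301
outer loop
vertex 0.378 0.468 -2.615
vertex 0.727 0.465 -3.334
vertex 1.0 -0.015 -2.756
endloop
endfacet
facet normal 0.116 -0.155 -0.981
outer loop
vertex 0.727 0.465 -3.334
vertex 1.211 1.099 -3.377
vertex 1.514 0.376 -3.227
endloop
endfacet
facet normal 0.504 0.766 -0.400
outer loop
vertex 1.211 1.099 -3.377
vertex 1.16 1.495 -2.684
vertex 1.782 1.012 -2.825
endloop
endfacet
facet normal 0.438 -0.276 0.855
outer loop
vertex 1.651 0.324 -2.441
vertex 1.433 1.015 -2.106
vertex 0.949 0.381 -2.063
endloop
endfacet
facet normal 0.199 -0.844 0.497
outer loop
vertex 1.651 0.324 -2.441
vertex 0.949 0.381 -2.063
vertex 1.0 -0.015 -2.756
endloop
endfacet
facet normal 0.511 -0.847 -0.145
outer loop
vertex 1.651 0.324 -2.441
vertex 1.0 -0.015 -2.756
vertex 1.514 0.376 -3.227
endloop
endfacet
facet normal 0.942 -0.281 -0.183
outer loop
vertex 1.651 0.324 -2.441
vertex 1.514 0.376 -3.227
vertex 1.782 1.012 -2.825
endloop
endfacet
facet normal 0.897 0.072 0.435
outer loop
vertex 1.651 0.324 -2.441
vertex 1.782 1.012 -2.825
vertex 1.433 1.015 -2.106
endloop
endfacet
facet normal -0.116 0.155 0.981
outer loop
vertex 0.949 0.381 -2.063
vertex 1.433 1.015 -2.106
vertex 0.646 1.104 -2.213
endloop
endfacet
facet normal -0.504 -0.766 0.400
outer loop
vertex 1.0 -0.015 -2.756
vertex 0.949 0.381 -2.063
vertex 0.378 0.468 -2.615
endloop
endfacet
facet normal -0.000 -0.769 -0.639
outer loop
vertex 1.514 0.376 -3.227
vertex 1.0 -0.015 -2.756
vertex 0.727 0.465 -3.334
endloop
endfacet
facet normal 0.699 0.148 -0.700
outer loop
vertex 1.782 1.012 -2.825
vertex 1.514 0.376 -3.227
vertex 1.211 1.099 -3.377
endloop
endfacet
facet normal 0.627 0.719 0.301
outer loop
vertex 1.433 1.015 -2.106
vertex 1.782 1.012 -2.825
vertex 1.16 1.495 -2.684
endloop
endfacet
facet normal -0.885 0.264 0.384
outer loop
vertex -2.299 0.306 0.518
vertex -2.163 1.092 0.291
vertex -2.997 0.019 -0.892
endloop
endfacet
facet normal -0.165 -0.947 0.274
outer loop
vertex -1.157 -0.532 -1.691
vertex -2.299 0.306 0.518
vertex -2.997 0.019 -0.892
endloop
endfacet
facet normal -0.885 0.264 0.384
outer loop
vertex -2.997 0.019 -0.892
vertex -2.163 1.092 0.291
vertex -2.861 0.805 -1.12
endloop
endfacet
facet normal -0.437 -0.180 -0.881
outer loop
vertex -2.861 0.805 -1.12
vertex -1.157 -0.532 -1.691
vertex -2.997 0.019 -0.892
endloop
endfacet
facet normal 0.437 0.179 0.882
outer loop
vertex -2.299 0.306 0.518
vertex -0.323 0.541 -0.508
vertex -2.163 1.092 0.291
endloop
endfacet
facet normal -0.165 -0.947 0.274
outer loop
vertex -0.459 -0.245 -0.28
vertex -2.299 0.306 0.518
vertex -1.157 -0.532 -1.691
endloop
endfacet
facet normal 0.436 0.180 0.882
outer loop
vertex -0.459 -0.245 -0.28
vertex -0.323 0.541 -0.508
vertex -2.299 0.306 0.518
endloop
endfacet
facet normal 0.165 0.947 -0.274
outer loop
vertex -2.163 1.092 0.291
vertex -0.323 0.541 -0.508
vertex -2.861 0.805 -1.12
endloop
endfacet
facet normal -0.436 -0.179 -0.882
outer loop
vertex -1.021 0.254 -1.918
vertex -1.157 -0.532 -1.691
vertex -2.861 0.805 -1.12
endloop
endfacet
facet normal 0.165 0.947 -0.274
outer loop
vertex -2.861 0.805 -1.12
vertex -0.323 0.541 -0.508
vertex -1.021 0.254 -1.918
endloop
endfacet
facet normal 0.885 -0.264 -0.384
outer loop
vertex -1.021 0.254 -1.918
vertex -0.459 -0.245 -0.28
vertex -1.157 -0.532 -1.691
endloop
endfacet
facet normal 0.885 -0.264 -0.384
outer loop
vertex -0.323 0.541 -0.508
vertex -0.459 -0.245 -0.28
vertex -1.021 0.254 -1.918
endloop
endfacet

endsolid


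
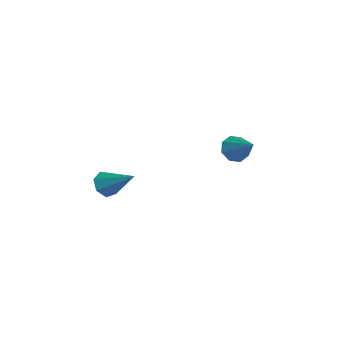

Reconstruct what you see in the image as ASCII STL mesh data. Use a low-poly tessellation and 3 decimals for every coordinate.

solid 
facet normal -0.798 -0.170 -0.578
outer loop
vertex -0.128 1.889 1.353
vertex -0.563 2.425 1.796
vertex -0.09 2.474 1.128
endloop
endfacet
facet normal 0.871 -0.225 -0.437
outer loop
vertex -0.128 1.889 1.353
vertex -0.09 2.474 1.128
vertex 0.803 2.715 2.784
endloop
endfacet
facet normal -0.798 -0.171 -0.578
outer loop
vertex -0.09 2.474 1.128
vertex -0.563 2.425 1.796
vertex -0.329 3.03 1.294
endloop
endfacet
facet normal 0.750 0.463 -0.472
outer loop
vertex -0.09 2.474 1.128
vertex -0.329 3.03 1.294
vertex 0.803 2.715 2.784
endloop
endfacet
facet normal -0.799 -0.170 -0.577
outer loop
vertex -0.329 3.03 1.294
vertex -0.563 2.425 1.796
vertex -0.705 3.231 1.755
endloop
endfacet
facet normal 0.378 0.921 -0.093
outer loop
vertex -0.329 3.03 1.294
vertex -0.705 3.231 1.755
vertex 0.803 2.715 2.784
endloop
endfacet
facet normal -0.799 -0.170 -0.577
outer loop
vertex -0.705 3.231 1.755
vertex -0.563 2.425 1.796
vertex -0.997 2.96 2.239
endloop
endfacet
facet normal -0.025 0.879 0.477
outer loop
vertex -0.705 3.231 1.755
vertex -0.997 2.96 2.239
vertex 0.803 2.715 2.784
endloop
endfacet
facet normal -0.798 -0.169 -0.578
outer loop
vertex -0.997 2.96 2.239
vertex -0.563 2.425 1.796
vertex -1.036 2.376 2.464
endloop
endfacet
facet normal -0.224 0.363 0.904
outer loop
vertex -0.997 2.96 2.239
vertex -1.036 2.376 2.464
vertex 0.803 2.715 2.784
endloop
endfacet
facet normal -0.798 -0.171 -0.578
outer loop
vertex -1.036 2.376 2.464
vertex -0.563 2.425 1.796
vertex -0.797 1.82 2.298
endloop
endfacet
facet normal -0.104 -0.325 0.940
outer loop
vertex -1.036 2.376 2.464
vertex -0.797 1.82 2.298
vertex 0.803 2.715 2.784
endloop
endfacet
facet normal -0.799 -0.170 -0.577
outer loop
vertex -0.797 1.82 2.298
vertex -0.563 2.425 1.796
vertex -0.421 1.618 1.837
endloop
endfacet
facet normal 0.268 -0.783 0.561
outer loop
vertex -0.797 1.82 2.298
vertex -0.421 1.618 1.837
vertex 0.803 2.715 2.784
endloop
endfacet
facet normal -0.798 -0.170 -0.578
outer loop
vertex -0.421 1.618 1.837
vertex -0.563 2.425 1.796
vertex -0.128 1.889 1.353
endloop
endfacet
facet normal 0.671 -0.741 -0.009
outer loop
vertex -0.421 1.618 1.837
vertex -0.128 1.889 1.353
vertex 0.803 2.715 2.784
endloop
endfacet
facet normal -0.696 -0.442 -0.567
outer loop
vertex -0.553 -4.321 0.129
vertex -1.109 -4.114 0.65
vertex -0.851 -3.713 0.021
endloop
endfacet
facet normal 0.771 0.276 -0.573
outer loop
vertex -0.553 -4.321 0.129
vertex -0.851 -3.713 0.021
vertex 0.289 -3.226 1.79
endloop
endfacet
facet normal -0.696 -0.441 -0.567
outer loop
vertex -0.851 -3.713 0.021
vertex -1.109 -4.114 0.65
vertex -1.343 -3.407 0.387
endloop
endfacet
facet normal 0.248 0.881 -0.403
outer loop
vertex -0.851 -3.713 0.021
vertex -1.343 -3.407 0.387
vertex 0.289 -3.226 1.79
endloop
endfacet
facet normal -0.696 -0.441 -0.567
outer loop
vertex -1.343 -3.407 0.387
vertex -1.109 -4.114 0.65
vertex -1.659 -3.633 0.951
endloop
endfacet
facet normal -0.287 0.934 0.213
outer loop
vertex -1.343 -3.407 0.387
vertex -1.659 -3.633 0.951
vertex 0.289 -3.226 1.79
endloop
endfacet
facet normal -0.696 -0.441 -0.567
outer loop
vertex -1.659 -3.633 0.951
vertex -1.109 -4.114 0.65
vertex -1.561 -4.222 1.289
endloop
endfacet
facet normal -0.432 0.394 0.811
outer loop
vertex -1.659 -3.633 0.951
vertex -1.561 -4.222 1.289
vertex 0.289 -3.226 1.79
endloop
endfacet
facet normal -0.696 -0.441 -0.567
outer loop
vertex -1.561 -4.222 1.289
vertex -1.109 -4.114 0.65
vertex -1.123 -4.729 1.146
endloop
endfacet
facet normal -0.076 -0.331 0.940
outer loop
vertex -1.561 -4.222 1.289
vertex -1.123 -4.729 1.146
vertex 0.289 -3.226 1.79
endloop
endfacet
facet normal -0.695 -0.442 -0.567
outer loop
vertex -1.123 -4.729 1.146
vertex -1.109 -4.114 0.65
vertex -0.674 -4.773 0.63
endloop
endfacet
facet normal 0.511 -0.696 0.504
outer loop
vertex -1.123 -4.729 1.146
vertex -0.674 -4.773 0.63
vertex 0.289 -3.226 1.79
endloop
endfacet
facet normal -0.695 -0.442 -0.567
outer loop
vertex -0.674 -4.773 0.63
vertex -1.109 -4.114 0.65
vertex -0.553 -4.321 0.129
endloop
endfacet
facet normal 0.889 -0.426 -0.170
outer loop
vertex -0.674 -4.773 0.63
vertex -0.553 -4.321 0.129
vertex 0.289 -3.226 1.79
endloop
endfacet

endsolid


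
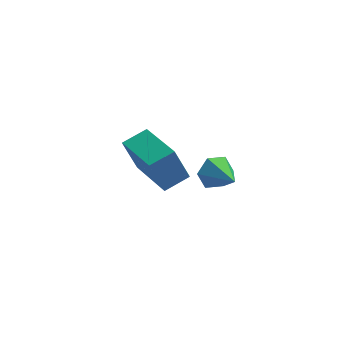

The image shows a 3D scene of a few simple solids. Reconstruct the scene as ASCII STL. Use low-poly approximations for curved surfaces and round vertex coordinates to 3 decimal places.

solid 
facet normal -0.503 0.770 -0.394
outer loop
vertex 1.826 0.894 3.626
vertex 1.566 0.544 3.274
vertex 1.342 0.654 3.775
endloop
endfacet
facet normal 0.244 0.106 0.964
outer loop
vertex 1.826 0.894 3.626
vertex 1.342 0.654 3.775
vertex 2.094 -0.264 3.686
endloop
endfacet
facet normal -0.502 0.770 -0.393
outer loop
vertex 1.342 0.654 3.775
vertex 1.566 0.544 3.274
vertex 1.082 0.305 3.423
endloop
endfacet
facet normal -0.451 -0.445 0.774
outer loop
vertex 1.342 0.654 3.775
vertex 1.082 0.305 3.423
vertex 2.094 -0.264 3.686
endloop
endfacet
facet normal -0.502 0.770 -0.393
outer loop
vertex 1.082 0.305 3.423
vertex 1.566 0.544 3.274
vertex 1.306 0.195 2.922
endloop
endfacet
facet normal -0.485 -0.874 -0.025
outer loop
vertex 1.082 0.305 3.423
vertex 1.306 0.195 2.922
vertex 2.094 -0.264 3.686
endloop
endfacet
facet normal -0.502 0.770 -0.393
outer loop
vertex 1.306 0.195 2.922
vertex 1.566 0.544 3.274
vertex 1.79 0.434 2.772
endloop
endfacet
facet normal 0.176 -0.753 -0.634
outer loop
vertex 1.306 0.195 2.922
vertex 1.79 0.434 2.772
vertex 2.094 -0.264 3.686
endloop
endfacet
facet normal -0.503 0.769 -0.393
outer loop
vertex 1.79 0.434 2.772
vertex 1.566 0.544 3.274
vertex 2.05 0.784 3.124
endloop
endfacet
facet normal 0.873 -0.202 -0.444
outer loop
vertex 1.79 0.434 2.772
vertex 2.05 0.784 3.124
vertex 2.094 -0.264 3.686
endloop
endfacet
facet normal -0.503 0.769 -0.393
outer loop
vertex 2.05 0.784 3.124
vertex 1.566 0.544 3.274
vertex 1.826 0.894 3.626
endloop
endfacet
facet normal 0.907 0.228 0.355
outer loop
vertex 2.05 0.784 3.124
vertex 1.826 0.894 3.626
vertex 2.094 -0.264 3.686
endloop
endfacet
facet normal -0.805 -0.525 -0.275
outer loop
vertex -0.314 2.362 1.677
vertex -1.184 3.976 1.141
vertex 0.123 2.247 0.619
endloop
endfacet
facet normal 0.455 -0.845 0.280
outer loop
vertex 0.824 2.704 0.859
vertex -0.314 2.362 1.677
vertex 0.123 2.247 0.619
endloop
endfacet
facet normal -0.805 -0.525 -0.276
outer loop
vertex 0.123 2.247 0.619
vertex -1.184 3.976 1.141
vertex -0.747 3.861 0.084
endloop
endfacet
facet normal 0.380 -0.100 -0.920
outer loop
vertex -0.747 3.861 0.084
vertex 0.824 2.704 0.859
vertex 0.123 2.247 0.619
endloop
endfacet
facet normal -0.380 0.100 0.919
outer loop
vertex -0.314 2.362 1.677
vertex -0.483 4.433 1.381
vertex -1.184 3.976 1.141
endloop
endfacet
facet normal 0.455 -0.845 0.280
outer loop
vertex 0.387 2.819 1.916
vertex -0.314 2.362 1.677
vertex 0.824 2.704 0.859
endloop
endfacet
facet normal -0.379 0.101 0.920
outer loop
vertex 0.387 2.819 1.916
vertex -0.483 4.433 1.381
vertex -0.314 2.362 1.677
endloop
endfacet
facet normal -0.455 0.845 -0.280
outer loop
vertex -1.184 3.976 1.141
vertex -0.483 4.433 1.381
vertex -0.747 3.861 0.084
endloop
endfacet
facet normal 0.379 -0.101 -0.920
outer loop
vertex -0.046 4.318 0.323
vertex 0.824 2.704 0.859
vertex -0.747 3.861 0.084
endloop
endfacet
facet normal -0.455 0.845 -0.280
outer loop
vertex -0.747 3.861 0.084
vertex -0.483 4.433 1.381
vertex -0.046 4.318 0.323
endloop
endfacet
facet normal 0.805 0.525 0.276
outer loop
vertex -0.046 4.318 0.323
vertex 0.387 2.819 1.916
vertex 0.824 2.704 0.859
endloop
endfacet
facet normal 0.805 0.525 0.275
outer loop
vertex -0.483 4.433 1.381
vertex 0.387 2.819 1.916
vertex -0.046 4.318 0.323
endloop
endfacet

endsolid


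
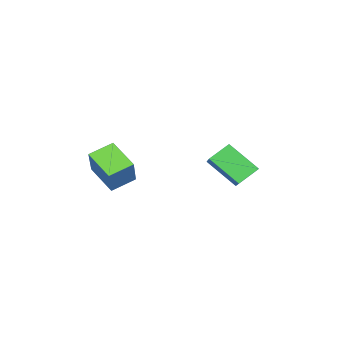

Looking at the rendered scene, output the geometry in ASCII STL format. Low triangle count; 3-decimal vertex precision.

solid 
facet normal -0.884 0.312 0.349
outer loop
vertex 2.065 -3.385 4.048
vertex 2.297 -1.734 3.157
vertex 1.161 -4.132 2.428
endloop
endfacet
facet normal -0.123 -0.873 0.472
outer loop
vertex 2.443 -4.586 1.923
vertex 2.065 -3.385 4.048
vertex 1.161 -4.132 2.428
endloop
endfacet
facet normal -0.884 0.313 0.348
outer loop
vertex 1.161 -4.132 2.428
vertex 2.297 -1.734 3.157
vertex 1.394 -2.482 1.537
endloop
endfacet
facet normal -0.452 -0.374 -0.810
outer loop
vertex 1.394 -2.482 1.537
vertex 2.443 -4.586 1.923
vertex 1.161 -4.132 2.428
endloop
endfacet
facet normal 0.452 0.374 0.810
outer loop
vertex 2.065 -3.385 4.048
vertex 3.579 -2.188 2.652
vertex 2.297 -1.734 3.157
endloop
endfacet
facet normal -0.123 -0.873 0.472
outer loop
vertex 3.346 -3.838 3.543
vertex 2.065 -3.385 4.048
vertex 2.443 -4.586 1.923
endloop
endfacet
facet normal 0.452 0.374 0.810
outer loop
vertex 3.346 -3.838 3.543
vertex 3.579 -2.188 2.652
vertex 2.065 -3.385 4.048
endloop
endfacet
facet normal 0.123 0.873 -0.472
outer loop
vertex 2.297 -1.734 3.157
vertex 3.579 -2.188 2.652
vertex 1.394 -2.482 1.537
endloop
endfacet
facet normal -0.452 -0.374 -0.810
outer loop
vertex 2.675 -2.935 1.032
vertex 2.443 -4.586 1.923
vertex 1.394 -2.482 1.537
endloop
endfacet
facet normal 0.123 0.873 -0.471
outer loop
vertex 1.394 -2.482 1.537
vertex 3.579 -2.188 2.652
vertex 2.675 -2.935 1.032
endloop
endfacet
facet normal 0.884 -0.312 -0.348
outer loop
vertex 2.675 -2.935 1.032
vertex 3.346 -3.838 3.543
vertex 2.443 -4.586 1.923
endloop
endfacet
facet normal 0.883 -0.313 -0.349
outer loop
vertex 3.579 -2.188 2.652
vertex 3.346 -3.838 3.543
vertex 2.675 -2.935 1.032
endloop
endfacet
facet normal -0.598 -0.617 -0.511
outer loop
vertex -3.352 -1.985 1.278
vertex -4.434 -1.599 2.078
vertex -3.816 -0.37 -0.127
endloop
endfacet
facet normal 0.773 -0.275 -0.572
outer loop
vertex -2.566 0.919 0.942
vertex -3.352 -1.985 1.278
vertex -3.816 -0.37 -0.127
endloop
endfacet
facet normal -0.598 -0.617 -0.512
outer loop
vertex -3.816 -0.37 -0.127
vertex -4.434 -1.599 2.078
vertex -4.898 0.015 0.673
endloop
endfacet
facet normal -0.212 0.737 -0.641
outer loop
vertex -4.898 0.015 0.673
vertex -2.566 0.919 0.942
vertex -3.816 -0.37 -0.127
endloop
endfacet
facet normal 0.211 -0.737 0.642
outer loop
vertex -3.352 -1.985 1.278
vertex -3.184 -0.31 3.147
vertex -4.434 -1.599 2.078
endloop
endfacet
facet normal 0.773 -0.275 -0.572
outer loop
vertex -2.102 -0.695 2.347
vertex -3.352 -1.985 1.278
vertex -2.566 0.919 0.942
endloop
endfacet
facet normal 0.212 -0.737 0.642
outer loop
vertex -2.102 -0.695 2.347
vertex -3.184 -0.31 3.147
vertex -3.352 -1.985 1.278
endloop
endfacet
facet normal -0.773 0.275 0.572
outer loop
vertex -4.434 -1.599 2.078
vertex -3.184 -0.31 3.147
vertex -4.898 0.015 0.673
endloop
endfacet
facet normal -0.212 0.737 -0.642
outer loop
vertex -3.648 1.305 1.742
vertex -2.566 0.919 0.942
vertex -4.898 0.015 0.673
endloop
endfacet
facet normal -0.773 0.275 0.572
outer loop
vertex -4.898 0.015 0.673
vertex -3.184 -0.31 3.147
vertex -3.648 1.305 1.742
endloop
endfacet
facet normal 0.598 0.617 0.511
outer loop
vertex -3.648 1.305 1.742
vertex -2.102 -0.695 2.347
vertex -2.566 0.919 0.942
endloop
endfacet
facet normal 0.598 0.617 0.512
outer loop
vertex -3.184 -0.31 3.147
vertex -2.102 -0.695 2.347
vertex -3.648 1.305 1.742
endloop
endfacet

endsolid
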